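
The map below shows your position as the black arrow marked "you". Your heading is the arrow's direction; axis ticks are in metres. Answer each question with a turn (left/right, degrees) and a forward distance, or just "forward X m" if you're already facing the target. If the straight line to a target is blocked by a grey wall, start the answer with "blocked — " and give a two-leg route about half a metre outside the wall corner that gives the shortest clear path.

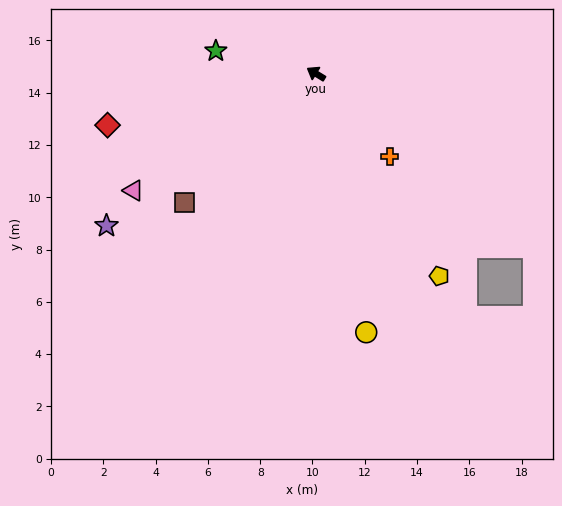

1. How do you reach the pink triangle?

turn left 64°, forward 8.3 m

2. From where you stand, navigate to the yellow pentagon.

turn left 153°, forward 9.1 m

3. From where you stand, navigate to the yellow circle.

turn left 132°, forward 10.1 m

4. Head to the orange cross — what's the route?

turn left 163°, forward 4.2 m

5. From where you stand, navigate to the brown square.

turn left 76°, forward 7.0 m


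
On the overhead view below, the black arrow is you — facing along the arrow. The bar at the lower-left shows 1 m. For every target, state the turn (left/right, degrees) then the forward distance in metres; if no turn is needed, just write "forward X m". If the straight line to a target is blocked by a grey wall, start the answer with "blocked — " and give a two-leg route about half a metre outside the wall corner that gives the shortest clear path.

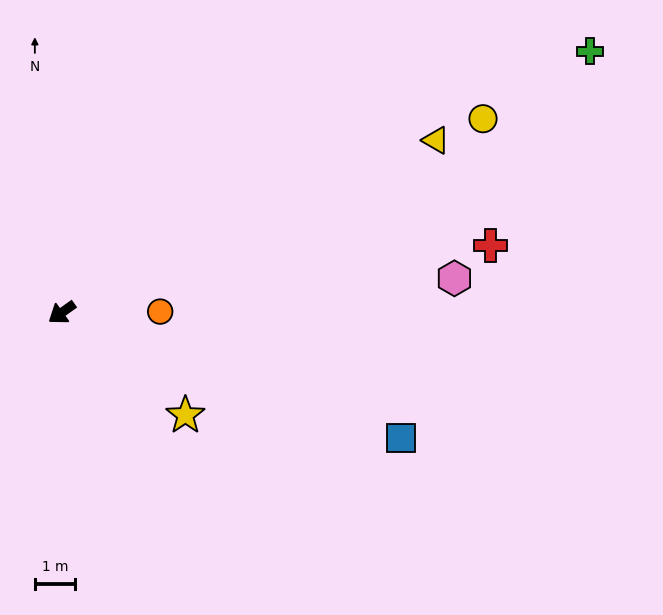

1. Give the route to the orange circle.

turn left 145°, forward 2.5 m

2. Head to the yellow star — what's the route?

turn left 105°, forward 4.0 m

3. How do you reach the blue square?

turn left 124°, forward 9.1 m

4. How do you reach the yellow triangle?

turn left 169°, forward 10.3 m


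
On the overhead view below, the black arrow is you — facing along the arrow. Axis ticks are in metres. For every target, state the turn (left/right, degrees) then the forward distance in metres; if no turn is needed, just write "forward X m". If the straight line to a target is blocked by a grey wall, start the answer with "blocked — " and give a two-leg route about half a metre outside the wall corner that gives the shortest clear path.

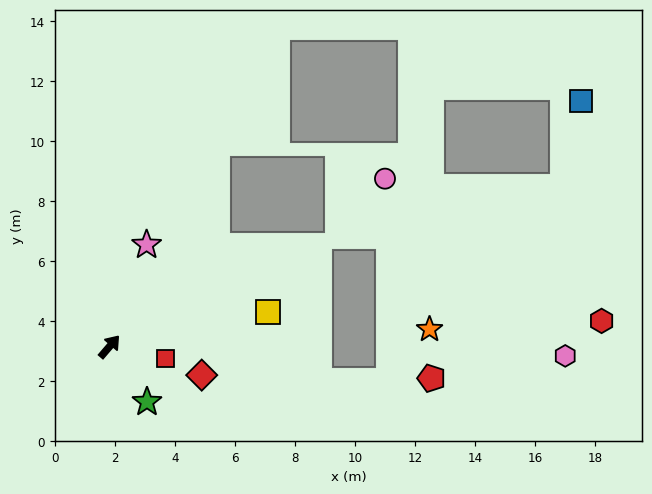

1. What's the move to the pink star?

turn left 21°, forward 3.6 m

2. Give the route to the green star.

turn right 105°, forward 2.2 m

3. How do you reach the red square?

turn right 61°, forward 1.9 m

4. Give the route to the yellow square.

turn right 37°, forward 5.4 m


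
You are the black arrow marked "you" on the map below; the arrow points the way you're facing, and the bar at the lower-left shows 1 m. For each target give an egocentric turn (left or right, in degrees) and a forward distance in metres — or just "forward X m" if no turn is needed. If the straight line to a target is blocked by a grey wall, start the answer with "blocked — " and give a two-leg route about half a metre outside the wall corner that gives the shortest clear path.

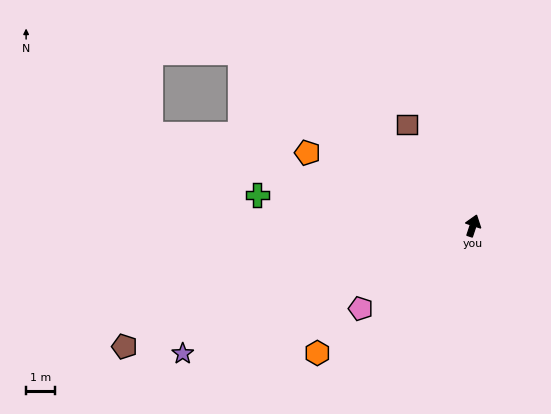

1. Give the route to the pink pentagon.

turn left 145°, forward 4.8 m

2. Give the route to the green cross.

turn left 100°, forward 7.6 m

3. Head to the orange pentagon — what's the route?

turn left 85°, forward 6.3 m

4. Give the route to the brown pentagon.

turn left 127°, forward 12.8 m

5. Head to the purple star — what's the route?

turn left 132°, forward 11.0 m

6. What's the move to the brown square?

turn left 52°, forward 4.2 m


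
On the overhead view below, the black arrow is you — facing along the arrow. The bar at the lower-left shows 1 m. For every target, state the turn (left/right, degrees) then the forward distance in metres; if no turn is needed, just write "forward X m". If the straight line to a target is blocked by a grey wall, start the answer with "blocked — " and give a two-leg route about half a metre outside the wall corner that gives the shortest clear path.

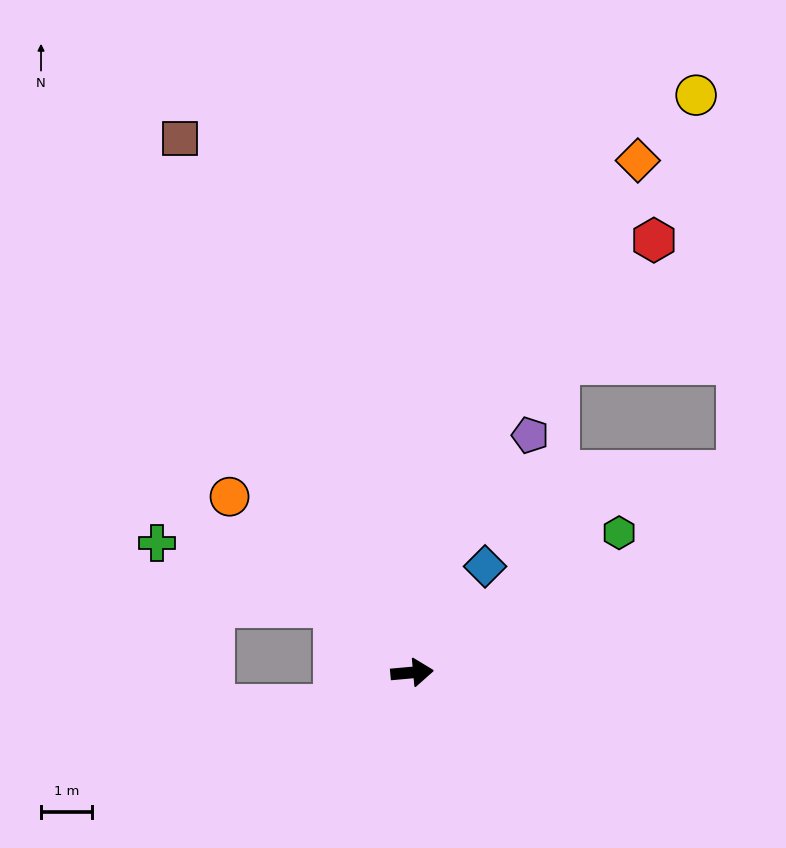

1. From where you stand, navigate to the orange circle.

turn left 131°, forward 5.0 m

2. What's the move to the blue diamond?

turn left 50°, forward 2.5 m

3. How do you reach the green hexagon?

turn left 29°, forward 4.9 m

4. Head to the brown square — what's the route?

turn left 108°, forward 11.5 m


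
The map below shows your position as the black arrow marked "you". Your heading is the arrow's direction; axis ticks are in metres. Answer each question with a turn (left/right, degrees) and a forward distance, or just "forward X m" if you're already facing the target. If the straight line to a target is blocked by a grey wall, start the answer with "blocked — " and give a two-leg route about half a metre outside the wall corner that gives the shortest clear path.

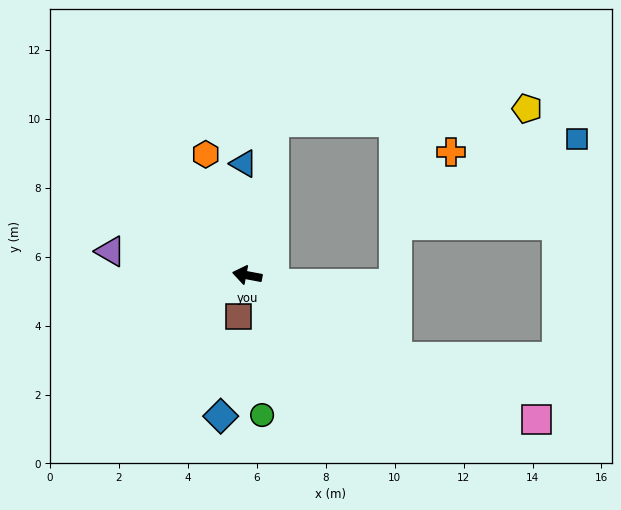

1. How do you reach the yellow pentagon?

blocked — turn right 89°, forward 4.5 m, then turn right 77°, forward 7.3 m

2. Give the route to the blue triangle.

turn right 78°, forward 3.2 m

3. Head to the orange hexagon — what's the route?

turn right 60°, forward 3.7 m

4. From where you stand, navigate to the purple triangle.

forward 4.0 m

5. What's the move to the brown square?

turn left 89°, forward 1.2 m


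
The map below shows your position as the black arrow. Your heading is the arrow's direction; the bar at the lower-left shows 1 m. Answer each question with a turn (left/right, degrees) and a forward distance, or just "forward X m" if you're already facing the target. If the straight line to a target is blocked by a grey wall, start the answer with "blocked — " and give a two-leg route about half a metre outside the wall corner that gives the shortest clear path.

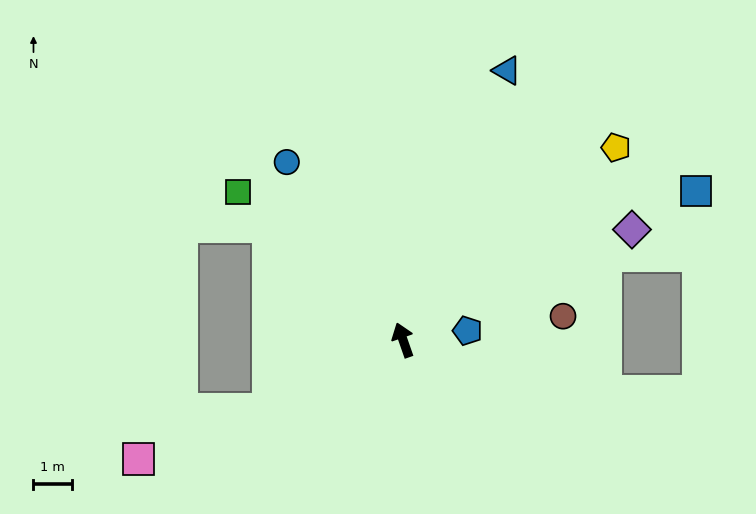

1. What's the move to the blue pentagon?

turn right 101°, forward 1.7 m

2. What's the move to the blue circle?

turn left 14°, forward 5.5 m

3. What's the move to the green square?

turn left 29°, forward 5.7 m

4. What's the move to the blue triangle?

turn right 40°, forward 7.5 m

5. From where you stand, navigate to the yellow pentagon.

turn right 67°, forward 7.4 m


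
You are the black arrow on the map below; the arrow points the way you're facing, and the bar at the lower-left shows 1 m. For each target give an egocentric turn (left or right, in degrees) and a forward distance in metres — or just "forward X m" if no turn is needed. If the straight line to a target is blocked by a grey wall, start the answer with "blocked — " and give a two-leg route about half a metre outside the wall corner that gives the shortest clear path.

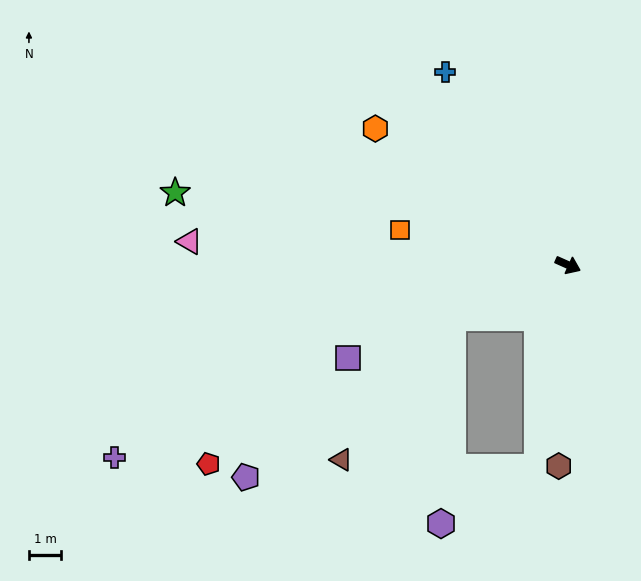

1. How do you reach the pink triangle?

turn right 159°, forward 11.7 m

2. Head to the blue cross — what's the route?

turn left 147°, forward 7.1 m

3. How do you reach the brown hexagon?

turn right 69°, forward 6.2 m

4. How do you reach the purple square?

turn right 133°, forward 7.4 m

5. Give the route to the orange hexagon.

turn left 169°, forward 7.3 m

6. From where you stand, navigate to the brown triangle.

blocked — turn right 131°, forward 3.9 m, then turn left 27°, forward 5.6 m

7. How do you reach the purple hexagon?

blocked — turn right 74°, forward 6.4 m, then turn right 52°, forward 3.5 m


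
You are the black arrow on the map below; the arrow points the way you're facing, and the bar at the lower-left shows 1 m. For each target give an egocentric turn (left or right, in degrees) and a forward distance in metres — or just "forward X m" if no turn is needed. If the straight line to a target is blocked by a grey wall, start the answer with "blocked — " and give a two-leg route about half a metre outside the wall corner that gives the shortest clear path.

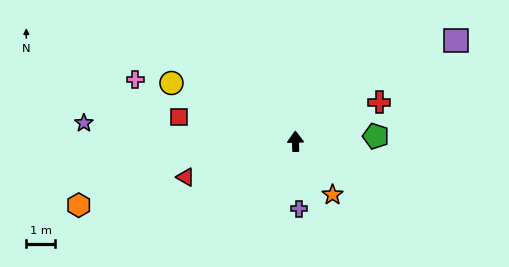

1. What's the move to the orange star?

turn right 146°, forward 2.3 m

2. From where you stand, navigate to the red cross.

turn right 66°, forward 3.2 m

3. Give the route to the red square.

turn left 77°, forward 4.2 m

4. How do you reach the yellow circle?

turn left 64°, forward 4.8 m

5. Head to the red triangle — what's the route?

turn left 107°, forward 4.0 m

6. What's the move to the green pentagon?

turn right 88°, forward 2.8 m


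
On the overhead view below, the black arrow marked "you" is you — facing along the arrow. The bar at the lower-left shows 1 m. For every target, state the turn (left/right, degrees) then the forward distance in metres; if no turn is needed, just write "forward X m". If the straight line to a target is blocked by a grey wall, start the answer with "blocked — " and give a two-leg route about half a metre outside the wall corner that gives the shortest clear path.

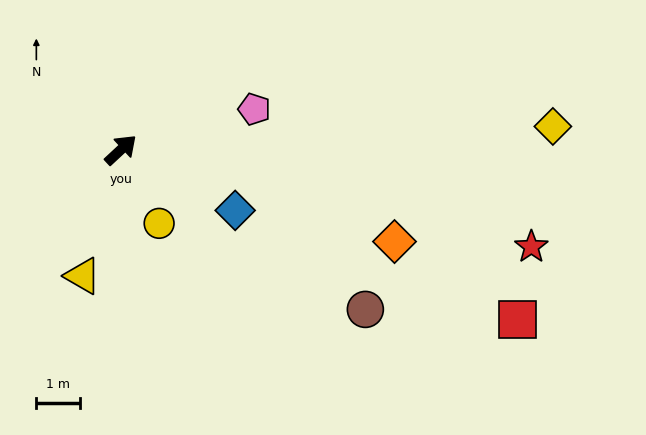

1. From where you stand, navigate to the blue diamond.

turn right 71°, forward 2.9 m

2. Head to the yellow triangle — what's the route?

turn right 150°, forward 3.0 m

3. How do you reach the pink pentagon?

turn right 26°, forward 3.2 m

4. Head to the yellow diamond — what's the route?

turn right 40°, forward 9.9 m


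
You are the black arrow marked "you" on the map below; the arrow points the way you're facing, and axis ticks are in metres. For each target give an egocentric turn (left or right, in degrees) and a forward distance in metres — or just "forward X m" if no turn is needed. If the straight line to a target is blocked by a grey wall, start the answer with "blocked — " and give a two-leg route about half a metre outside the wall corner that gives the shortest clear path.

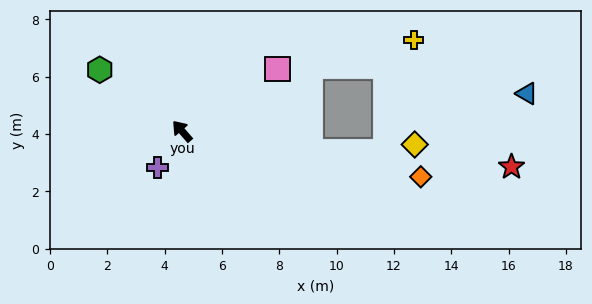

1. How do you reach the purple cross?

turn left 104°, forward 1.5 m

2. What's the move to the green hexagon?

turn left 12°, forward 3.6 m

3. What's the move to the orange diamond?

turn right 142°, forward 8.5 m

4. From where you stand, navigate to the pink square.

turn right 98°, forward 4.0 m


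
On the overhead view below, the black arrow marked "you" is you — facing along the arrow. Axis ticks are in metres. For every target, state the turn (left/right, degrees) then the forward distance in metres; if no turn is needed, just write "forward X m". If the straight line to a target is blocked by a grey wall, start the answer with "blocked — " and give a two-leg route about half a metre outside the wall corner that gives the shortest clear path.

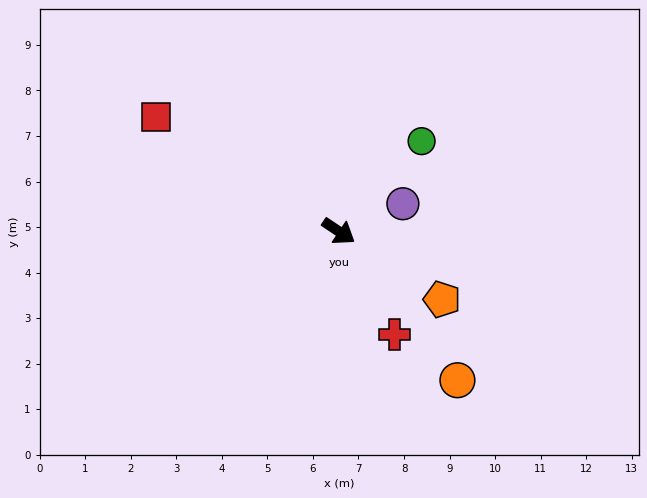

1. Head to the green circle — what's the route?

turn left 81°, forward 2.7 m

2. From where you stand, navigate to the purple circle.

turn left 57°, forward 1.5 m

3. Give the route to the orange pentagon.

forward 2.7 m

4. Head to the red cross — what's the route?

turn right 28°, forward 2.6 m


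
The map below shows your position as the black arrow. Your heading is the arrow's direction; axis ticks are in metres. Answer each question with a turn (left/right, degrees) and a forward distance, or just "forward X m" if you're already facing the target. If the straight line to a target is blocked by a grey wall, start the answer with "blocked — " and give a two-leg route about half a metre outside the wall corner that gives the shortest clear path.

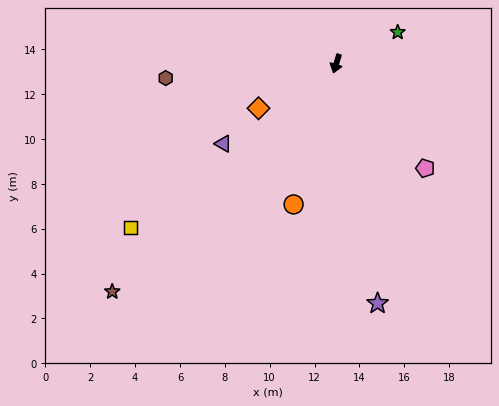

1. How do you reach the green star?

turn left 134°, forward 3.1 m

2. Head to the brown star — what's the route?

turn right 27°, forward 14.3 m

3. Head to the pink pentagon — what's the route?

turn left 57°, forward 6.1 m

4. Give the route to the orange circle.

forward 6.6 m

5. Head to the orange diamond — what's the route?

turn right 43°, forward 4.0 m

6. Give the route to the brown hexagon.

turn right 68°, forward 7.6 m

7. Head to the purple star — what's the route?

turn left 27°, forward 10.8 m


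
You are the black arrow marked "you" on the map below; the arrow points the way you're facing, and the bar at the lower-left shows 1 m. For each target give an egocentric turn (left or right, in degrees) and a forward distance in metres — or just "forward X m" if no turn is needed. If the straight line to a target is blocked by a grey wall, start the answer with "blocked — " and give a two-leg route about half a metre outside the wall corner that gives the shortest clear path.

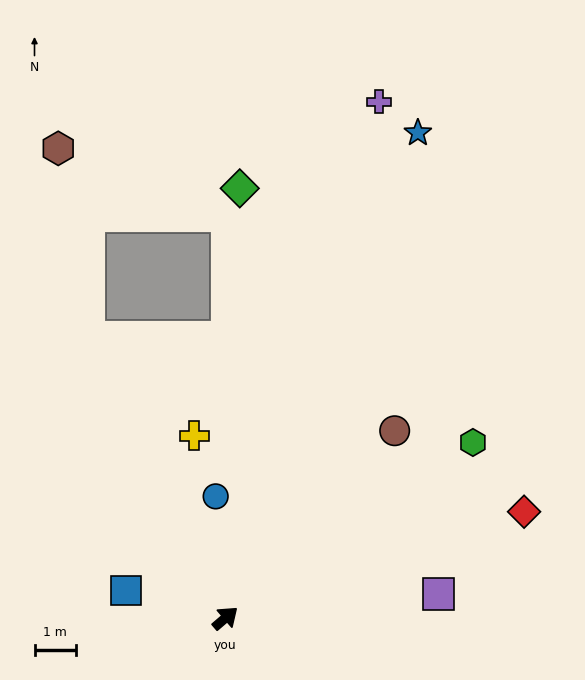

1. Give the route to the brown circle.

turn left 7°, forward 6.1 m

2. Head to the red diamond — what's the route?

turn right 21°, forward 7.7 m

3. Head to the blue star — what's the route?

turn left 28°, forward 12.7 m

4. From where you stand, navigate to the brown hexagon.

blocked — turn left 76°, forward 7.6 m, then turn right 18°, forward 4.7 m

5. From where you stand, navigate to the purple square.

turn right 34°, forward 5.2 m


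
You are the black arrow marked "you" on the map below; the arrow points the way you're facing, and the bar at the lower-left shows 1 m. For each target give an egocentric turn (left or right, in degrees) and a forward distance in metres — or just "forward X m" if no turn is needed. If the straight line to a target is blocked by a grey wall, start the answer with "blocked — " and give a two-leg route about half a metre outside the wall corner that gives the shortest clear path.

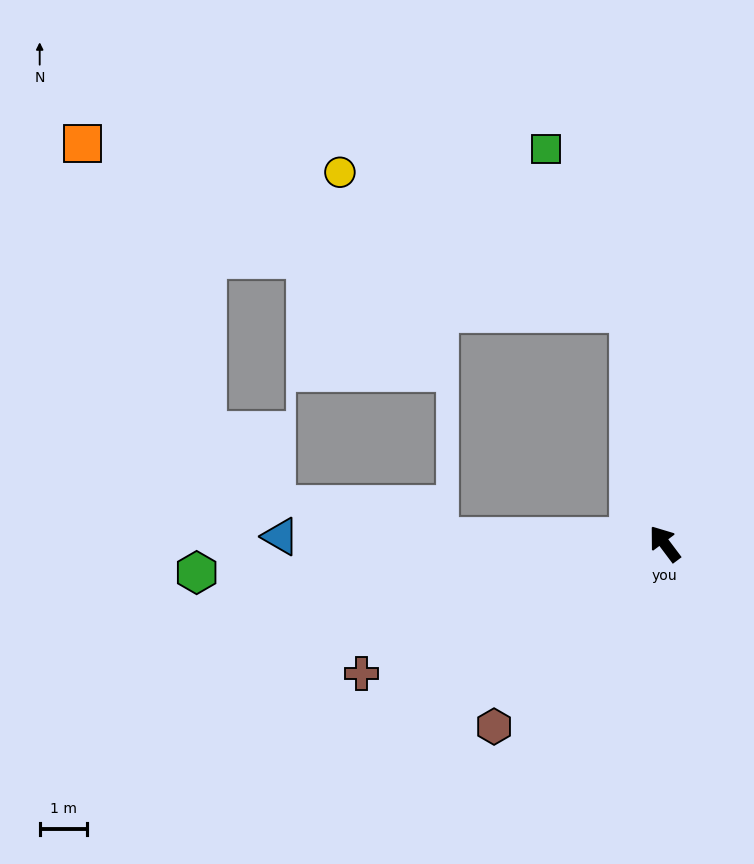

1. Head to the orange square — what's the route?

blocked — turn right 28°, forward 4.9 m, then turn left 64°, forward 12.0 m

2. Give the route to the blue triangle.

turn left 52°, forward 8.1 m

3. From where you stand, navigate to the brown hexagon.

turn left 100°, forward 5.3 m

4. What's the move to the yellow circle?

blocked — turn right 28°, forward 4.9 m, then turn left 55°, forward 6.8 m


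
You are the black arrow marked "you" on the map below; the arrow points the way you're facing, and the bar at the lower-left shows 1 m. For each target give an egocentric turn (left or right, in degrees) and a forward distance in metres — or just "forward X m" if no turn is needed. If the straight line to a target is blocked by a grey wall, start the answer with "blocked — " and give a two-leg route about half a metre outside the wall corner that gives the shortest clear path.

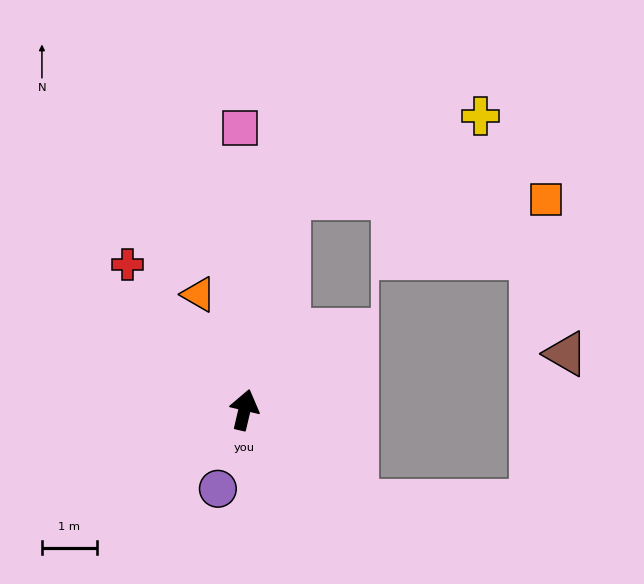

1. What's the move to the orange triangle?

turn left 35°, forward 2.3 m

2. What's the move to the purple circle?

turn left 175°, forward 1.5 m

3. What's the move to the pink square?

turn left 14°, forward 5.2 m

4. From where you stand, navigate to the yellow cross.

blocked — forward 4.0 m, then turn right 54°, forward 3.8 m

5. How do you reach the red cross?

turn left 52°, forward 3.4 m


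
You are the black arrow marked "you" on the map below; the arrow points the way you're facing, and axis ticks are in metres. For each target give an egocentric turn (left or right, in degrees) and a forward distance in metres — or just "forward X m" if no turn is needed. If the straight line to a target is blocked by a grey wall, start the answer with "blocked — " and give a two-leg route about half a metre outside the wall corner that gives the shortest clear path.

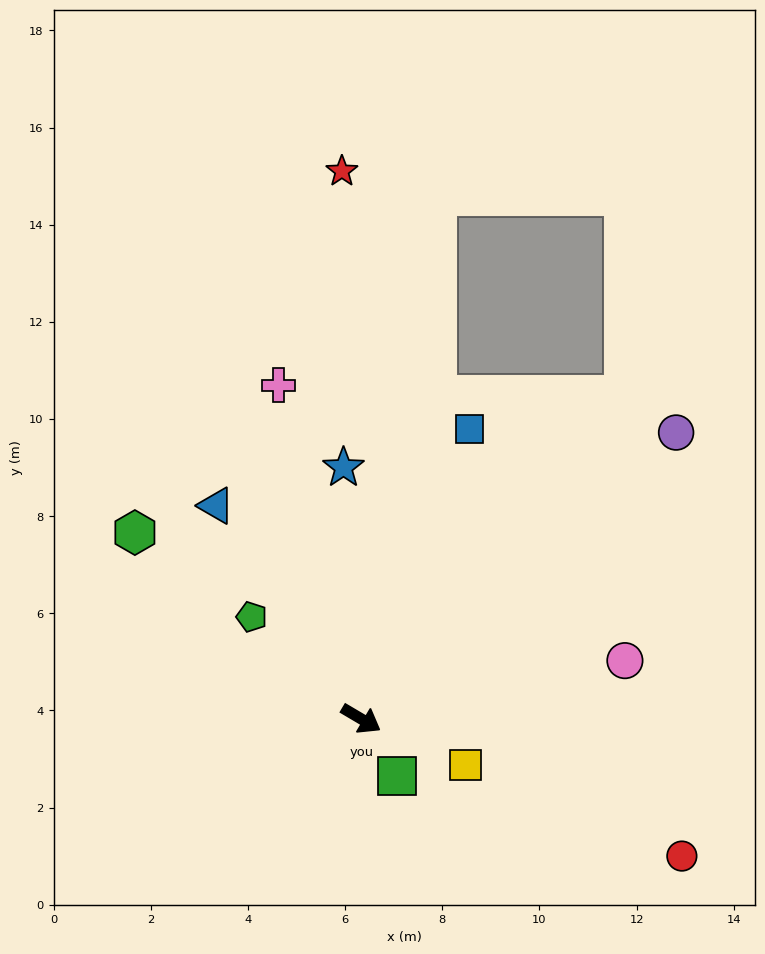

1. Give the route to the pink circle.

turn left 43°, forward 5.6 m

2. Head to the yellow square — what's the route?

turn left 7°, forward 2.4 m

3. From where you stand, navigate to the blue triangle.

turn left 155°, forward 5.3 m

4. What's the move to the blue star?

turn left 125°, forward 5.2 m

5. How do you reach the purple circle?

turn left 73°, forward 8.8 m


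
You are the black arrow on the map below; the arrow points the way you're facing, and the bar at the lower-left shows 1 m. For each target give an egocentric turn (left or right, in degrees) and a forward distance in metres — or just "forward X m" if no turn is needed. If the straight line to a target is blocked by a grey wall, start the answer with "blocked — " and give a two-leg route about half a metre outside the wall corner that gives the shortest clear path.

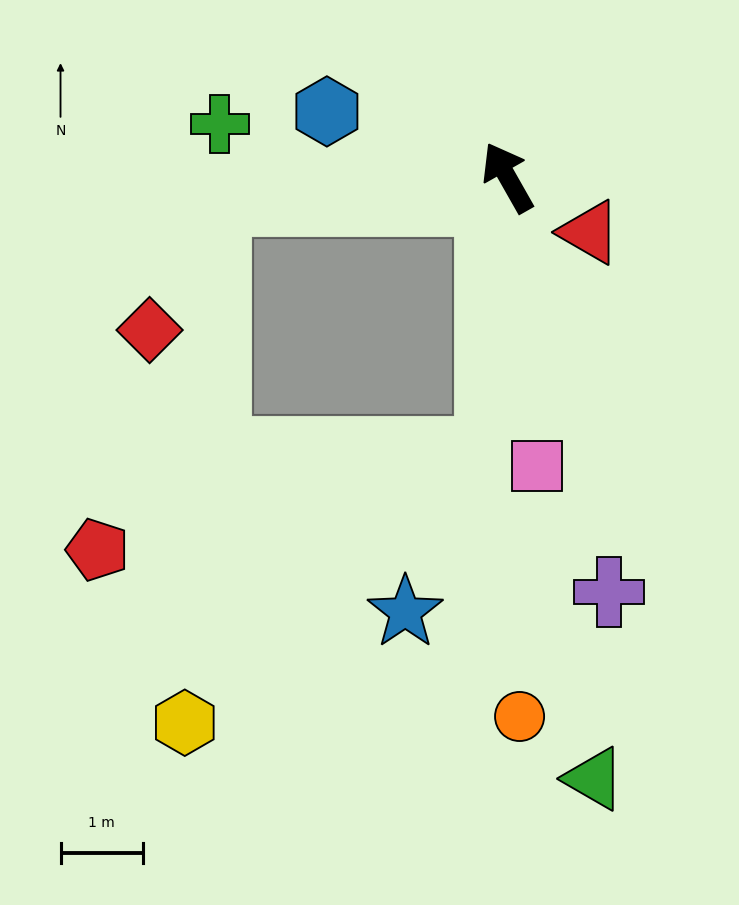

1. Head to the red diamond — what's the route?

blocked — turn left 65°, forward 3.6 m, then turn left 58°, forward 1.8 m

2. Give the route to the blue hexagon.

turn left 40°, forward 2.3 m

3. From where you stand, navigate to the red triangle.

turn right 153°, forward 1.2 m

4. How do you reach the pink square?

turn left 156°, forward 3.5 m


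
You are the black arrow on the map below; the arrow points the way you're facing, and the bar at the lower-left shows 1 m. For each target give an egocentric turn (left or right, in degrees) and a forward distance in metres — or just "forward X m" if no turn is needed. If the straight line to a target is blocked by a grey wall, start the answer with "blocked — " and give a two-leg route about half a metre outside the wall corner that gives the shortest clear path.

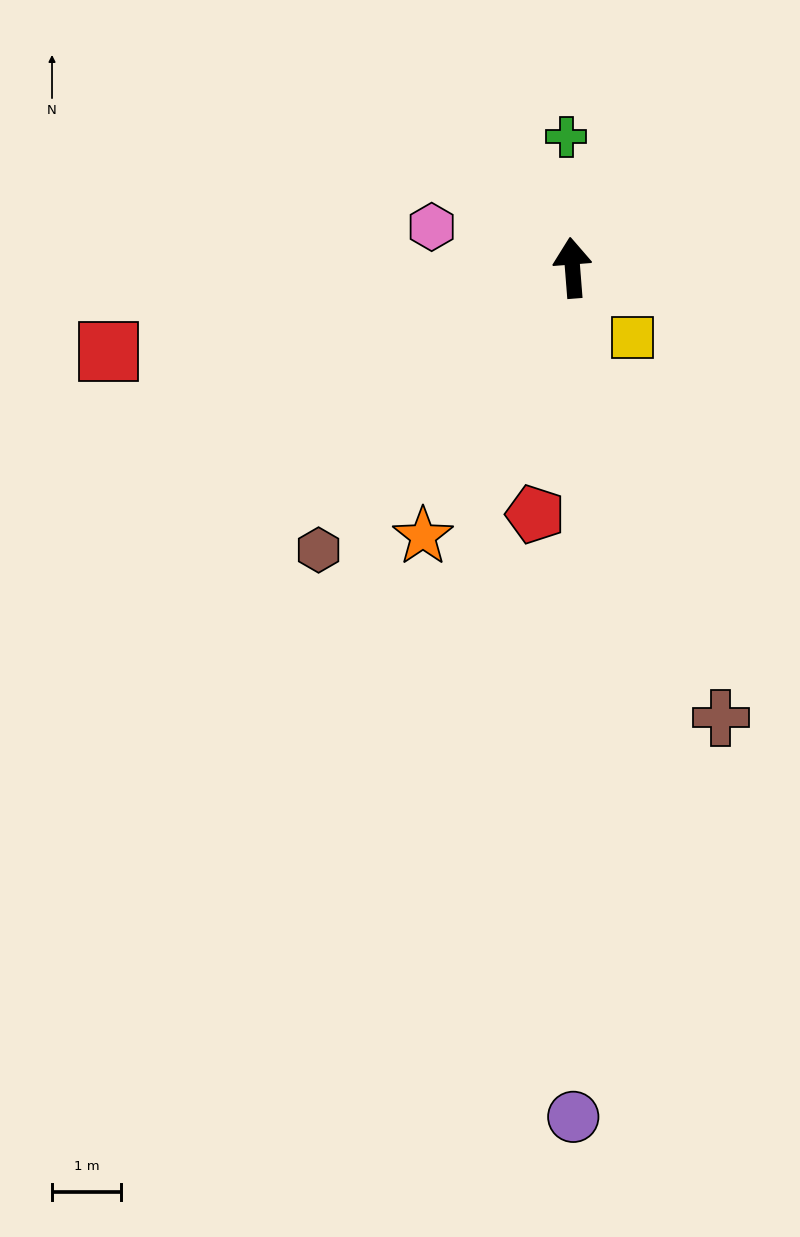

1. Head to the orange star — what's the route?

turn left 146°, forward 4.5 m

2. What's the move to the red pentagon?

turn left 167°, forward 3.6 m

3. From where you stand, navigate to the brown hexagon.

turn left 134°, forward 5.5 m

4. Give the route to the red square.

turn left 96°, forward 6.8 m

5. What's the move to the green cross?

forward 1.9 m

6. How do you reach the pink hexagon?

turn left 69°, forward 2.1 m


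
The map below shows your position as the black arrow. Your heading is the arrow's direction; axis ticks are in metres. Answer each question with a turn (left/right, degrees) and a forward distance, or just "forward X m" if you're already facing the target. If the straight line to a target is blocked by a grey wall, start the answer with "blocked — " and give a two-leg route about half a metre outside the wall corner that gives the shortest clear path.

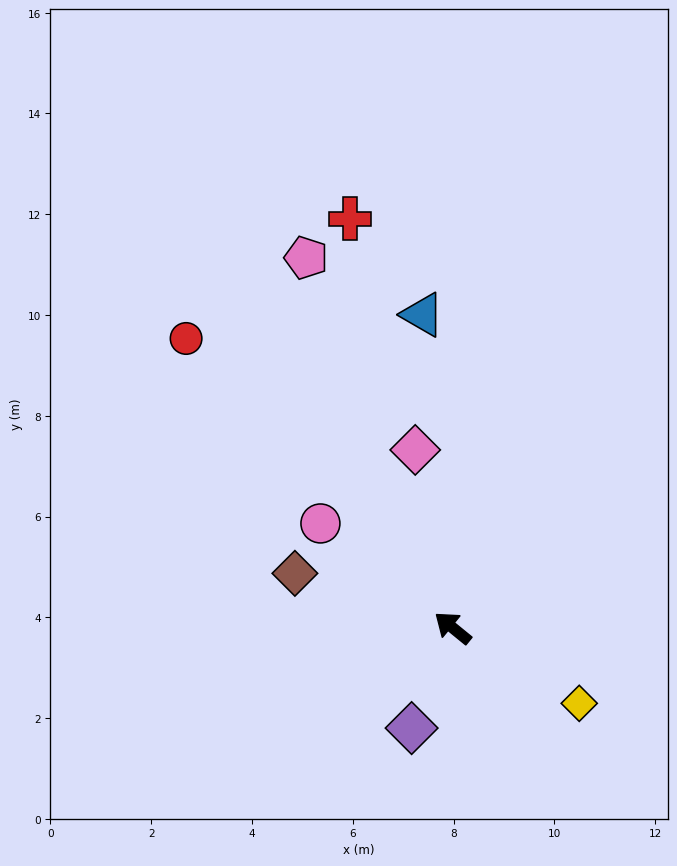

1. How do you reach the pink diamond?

turn right 39°, forward 3.6 m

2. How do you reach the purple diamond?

turn left 107°, forward 2.2 m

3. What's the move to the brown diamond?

turn left 20°, forward 3.3 m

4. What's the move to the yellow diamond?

turn right 172°, forward 2.9 m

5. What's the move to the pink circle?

forward 3.3 m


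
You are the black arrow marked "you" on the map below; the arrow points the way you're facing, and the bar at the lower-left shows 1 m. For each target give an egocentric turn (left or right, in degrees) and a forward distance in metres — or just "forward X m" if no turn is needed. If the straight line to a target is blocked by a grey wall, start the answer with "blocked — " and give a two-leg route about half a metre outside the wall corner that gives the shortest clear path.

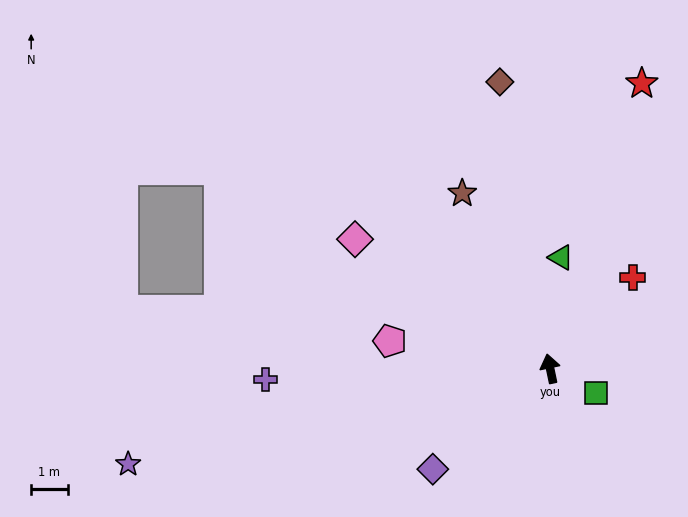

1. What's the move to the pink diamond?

turn left 45°, forward 6.4 m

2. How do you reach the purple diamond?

turn left 119°, forward 4.2 m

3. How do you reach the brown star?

turn left 15°, forward 5.4 m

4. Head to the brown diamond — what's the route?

forward 8.0 m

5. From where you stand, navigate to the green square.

turn right 129°, forward 1.4 m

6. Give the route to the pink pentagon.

turn left 68°, forward 4.4 m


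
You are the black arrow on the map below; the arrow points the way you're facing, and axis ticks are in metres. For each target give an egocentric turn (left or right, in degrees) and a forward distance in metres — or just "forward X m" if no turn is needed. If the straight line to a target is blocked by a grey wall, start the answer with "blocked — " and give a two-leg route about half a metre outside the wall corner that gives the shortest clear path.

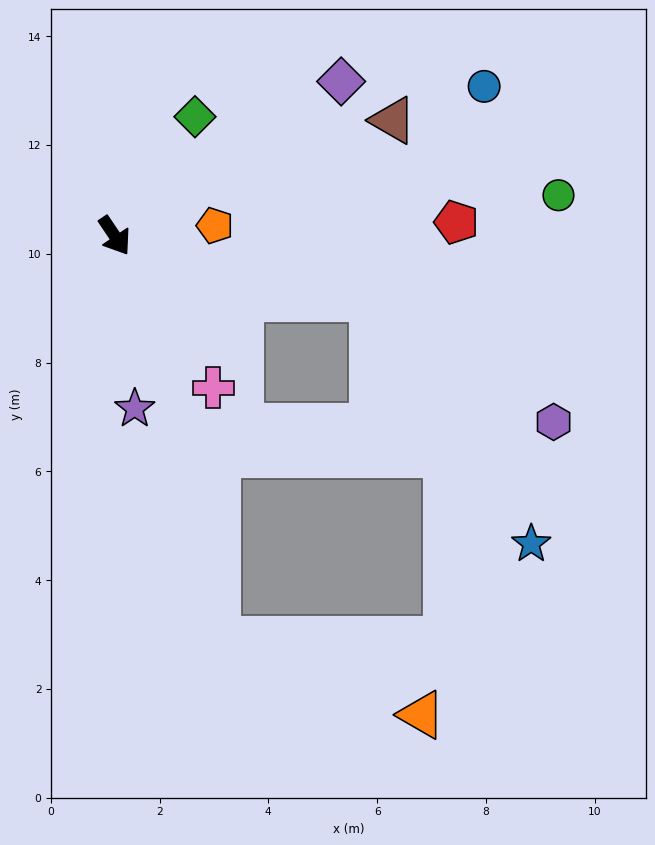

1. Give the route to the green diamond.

turn left 112°, forward 2.6 m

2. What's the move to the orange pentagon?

turn left 62°, forward 1.9 m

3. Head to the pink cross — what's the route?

forward 3.3 m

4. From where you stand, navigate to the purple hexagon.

blocked — turn left 42°, forward 4.9 m, then turn right 20°, forward 4.0 m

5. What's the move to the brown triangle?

turn left 79°, forward 5.5 m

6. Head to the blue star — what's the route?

blocked — turn left 42°, forward 4.9 m, then turn right 43°, forward 5.4 m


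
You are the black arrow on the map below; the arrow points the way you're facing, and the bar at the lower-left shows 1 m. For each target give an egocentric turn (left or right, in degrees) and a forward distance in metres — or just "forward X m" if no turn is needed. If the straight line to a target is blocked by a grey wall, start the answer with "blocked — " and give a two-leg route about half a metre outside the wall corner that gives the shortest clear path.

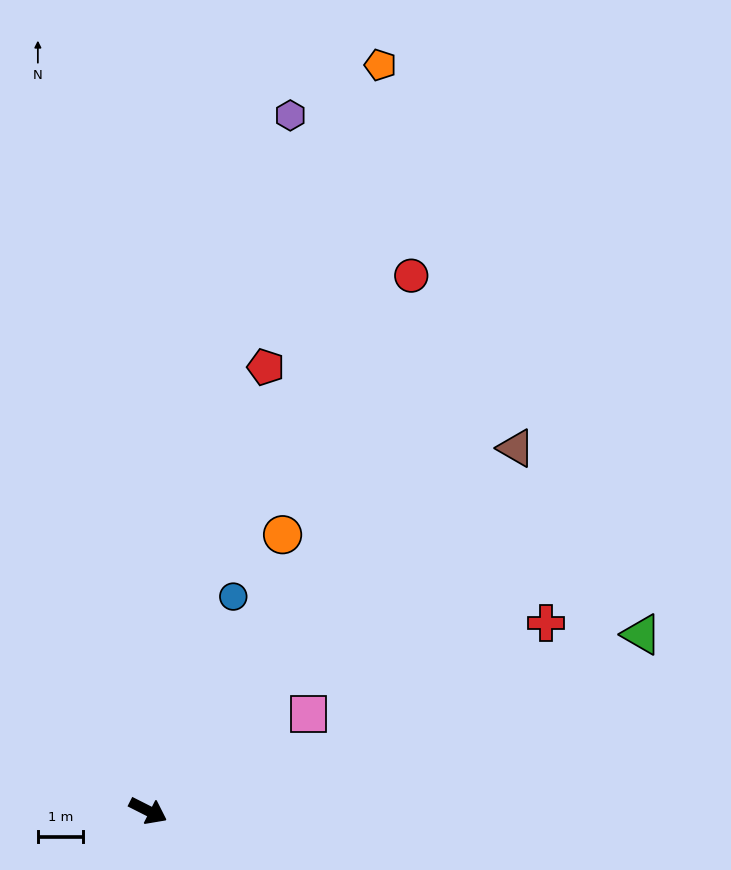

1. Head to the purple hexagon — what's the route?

turn left 105°, forward 15.6 m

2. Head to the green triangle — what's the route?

turn left 46°, forward 11.5 m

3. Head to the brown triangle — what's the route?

turn left 71°, forward 11.3 m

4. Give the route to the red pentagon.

turn left 102°, forward 10.1 m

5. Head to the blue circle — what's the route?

turn left 95°, forward 5.1 m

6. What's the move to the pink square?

turn left 58°, forward 4.1 m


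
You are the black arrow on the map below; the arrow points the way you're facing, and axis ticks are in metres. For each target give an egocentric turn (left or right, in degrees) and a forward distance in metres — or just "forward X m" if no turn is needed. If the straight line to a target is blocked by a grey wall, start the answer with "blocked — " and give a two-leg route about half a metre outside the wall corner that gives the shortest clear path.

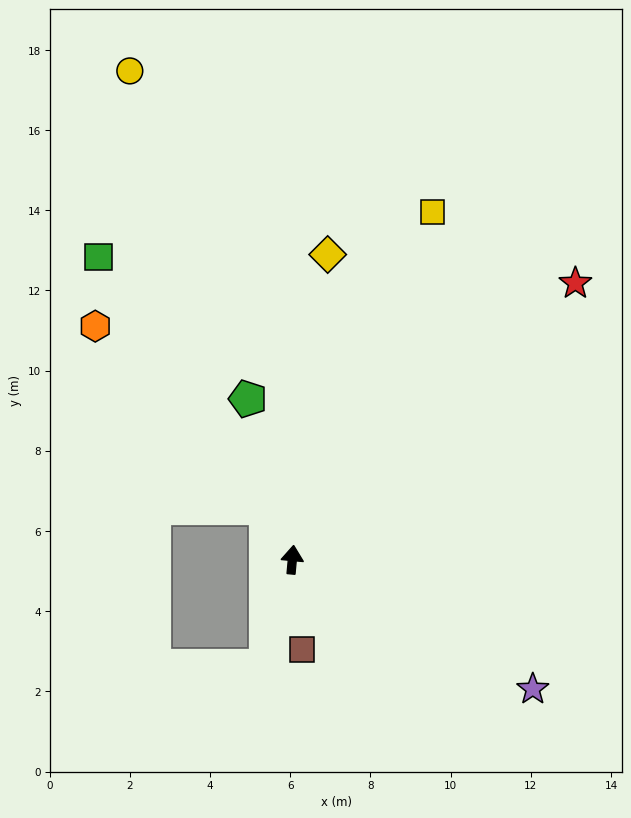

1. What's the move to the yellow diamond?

forward 7.7 m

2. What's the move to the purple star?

turn right 113°, forward 6.8 m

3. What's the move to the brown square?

turn right 169°, forward 2.3 m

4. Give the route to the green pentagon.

turn left 21°, forward 4.2 m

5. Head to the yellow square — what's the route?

turn right 17°, forward 9.3 m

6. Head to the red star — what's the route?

turn right 40°, forward 9.9 m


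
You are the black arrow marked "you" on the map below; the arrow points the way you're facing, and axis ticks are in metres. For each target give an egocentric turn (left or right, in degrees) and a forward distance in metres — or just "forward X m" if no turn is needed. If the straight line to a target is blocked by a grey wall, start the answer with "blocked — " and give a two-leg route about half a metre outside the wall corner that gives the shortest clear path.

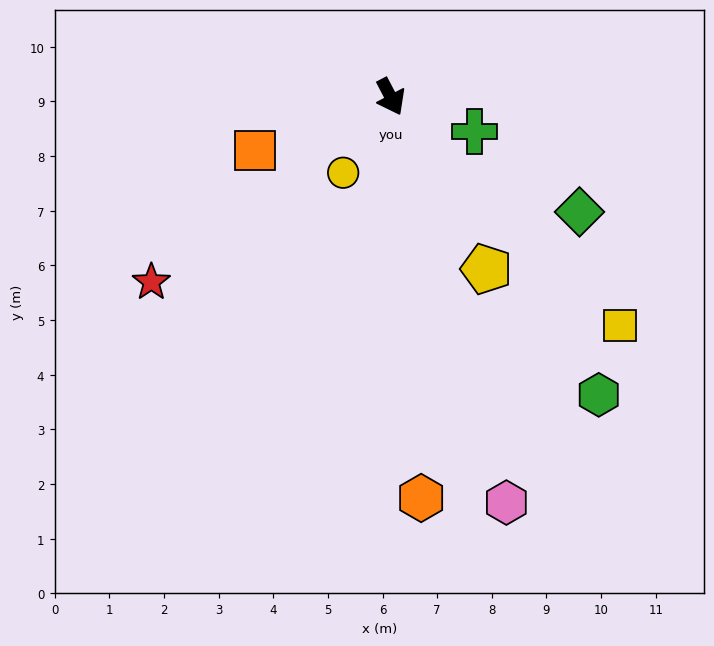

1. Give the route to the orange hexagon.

turn right 23°, forward 7.4 m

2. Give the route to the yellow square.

turn left 18°, forward 5.9 m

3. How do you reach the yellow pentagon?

forward 3.6 m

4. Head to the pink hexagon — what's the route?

turn right 12°, forward 7.7 m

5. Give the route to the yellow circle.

turn right 60°, forward 1.6 m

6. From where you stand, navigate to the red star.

turn right 80°, forward 5.5 m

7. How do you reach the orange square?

turn right 96°, forward 2.7 m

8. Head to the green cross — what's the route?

turn left 40°, forward 1.7 m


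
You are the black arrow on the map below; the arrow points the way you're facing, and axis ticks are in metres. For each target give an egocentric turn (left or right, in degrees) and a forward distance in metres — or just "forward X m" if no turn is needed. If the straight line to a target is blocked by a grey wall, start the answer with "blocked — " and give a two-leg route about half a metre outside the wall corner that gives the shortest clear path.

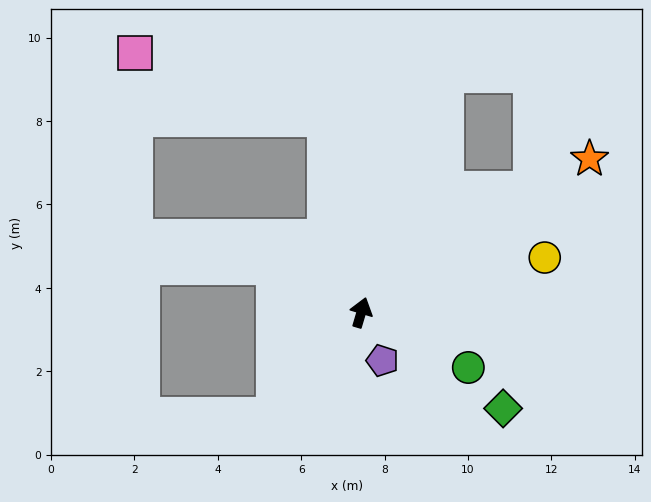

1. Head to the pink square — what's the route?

blocked — turn left 27°, forward 4.7 m, then turn left 60°, forward 4.8 m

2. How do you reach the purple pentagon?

turn right 140°, forward 1.3 m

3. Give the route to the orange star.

turn right 40°, forward 6.6 m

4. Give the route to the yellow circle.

turn right 57°, forward 4.6 m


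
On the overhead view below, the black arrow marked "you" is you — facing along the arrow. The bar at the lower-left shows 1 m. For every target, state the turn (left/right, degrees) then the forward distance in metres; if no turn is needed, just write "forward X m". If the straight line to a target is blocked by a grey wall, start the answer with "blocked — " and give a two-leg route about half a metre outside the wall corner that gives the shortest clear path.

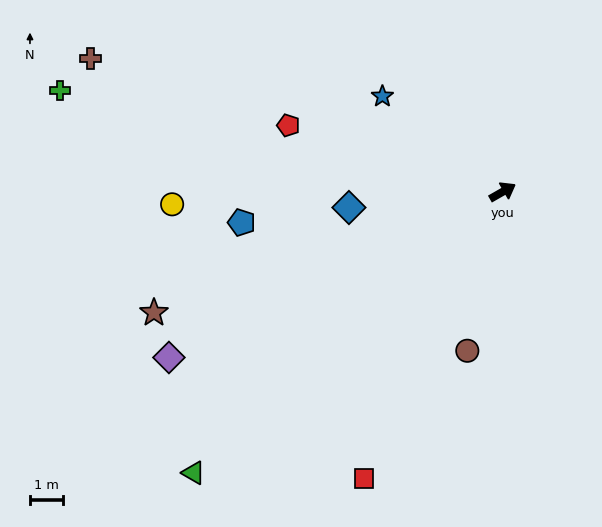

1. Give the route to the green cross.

turn left 137°, forward 13.9 m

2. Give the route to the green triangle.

turn right 168°, forward 12.8 m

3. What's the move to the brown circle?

turn right 132°, forward 5.0 m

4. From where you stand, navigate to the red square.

turn right 146°, forward 9.7 m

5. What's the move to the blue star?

turn left 112°, forward 4.7 m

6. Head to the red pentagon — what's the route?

turn left 133°, forward 6.8 m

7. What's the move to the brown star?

turn left 169°, forward 11.3 m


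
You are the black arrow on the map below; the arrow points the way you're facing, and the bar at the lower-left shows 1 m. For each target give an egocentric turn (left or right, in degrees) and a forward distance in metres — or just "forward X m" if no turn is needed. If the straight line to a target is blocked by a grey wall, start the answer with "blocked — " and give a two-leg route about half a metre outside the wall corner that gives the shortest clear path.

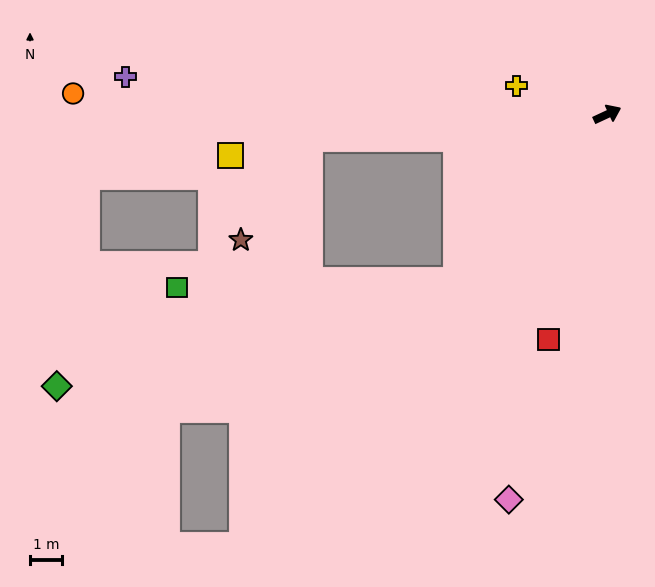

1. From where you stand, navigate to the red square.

turn right 130°, forward 7.4 m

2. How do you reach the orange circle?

turn left 153°, forward 16.9 m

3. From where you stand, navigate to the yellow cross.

turn left 138°, forward 3.0 m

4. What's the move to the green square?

blocked — turn right 157°, forward 7.1 m, then turn right 46°, forward 8.8 m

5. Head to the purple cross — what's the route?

turn left 151°, forward 15.3 m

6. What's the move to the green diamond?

blocked — turn right 157°, forward 7.1 m, then turn right 33°, forward 13.1 m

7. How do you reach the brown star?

blocked — turn left 160°, forward 9.4 m, then turn left 51°, forward 3.9 m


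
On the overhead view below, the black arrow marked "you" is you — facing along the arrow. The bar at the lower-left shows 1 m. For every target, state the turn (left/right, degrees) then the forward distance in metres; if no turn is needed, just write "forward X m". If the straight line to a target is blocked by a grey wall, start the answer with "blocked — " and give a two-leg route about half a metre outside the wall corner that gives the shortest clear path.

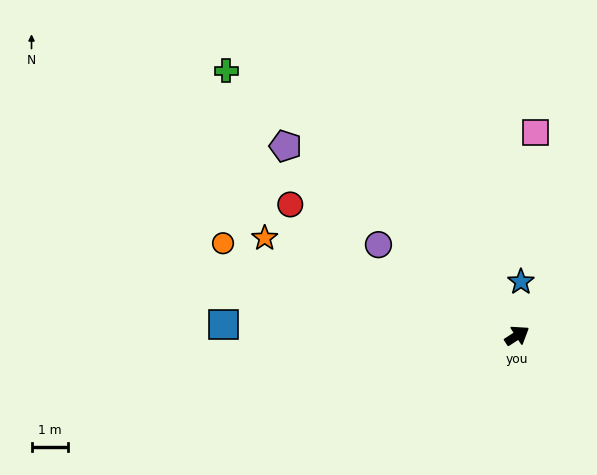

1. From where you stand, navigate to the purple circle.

turn left 114°, forward 4.6 m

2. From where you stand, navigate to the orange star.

turn left 126°, forward 7.5 m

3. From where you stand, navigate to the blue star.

turn left 53°, forward 1.5 m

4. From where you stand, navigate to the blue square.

turn left 145°, forward 8.1 m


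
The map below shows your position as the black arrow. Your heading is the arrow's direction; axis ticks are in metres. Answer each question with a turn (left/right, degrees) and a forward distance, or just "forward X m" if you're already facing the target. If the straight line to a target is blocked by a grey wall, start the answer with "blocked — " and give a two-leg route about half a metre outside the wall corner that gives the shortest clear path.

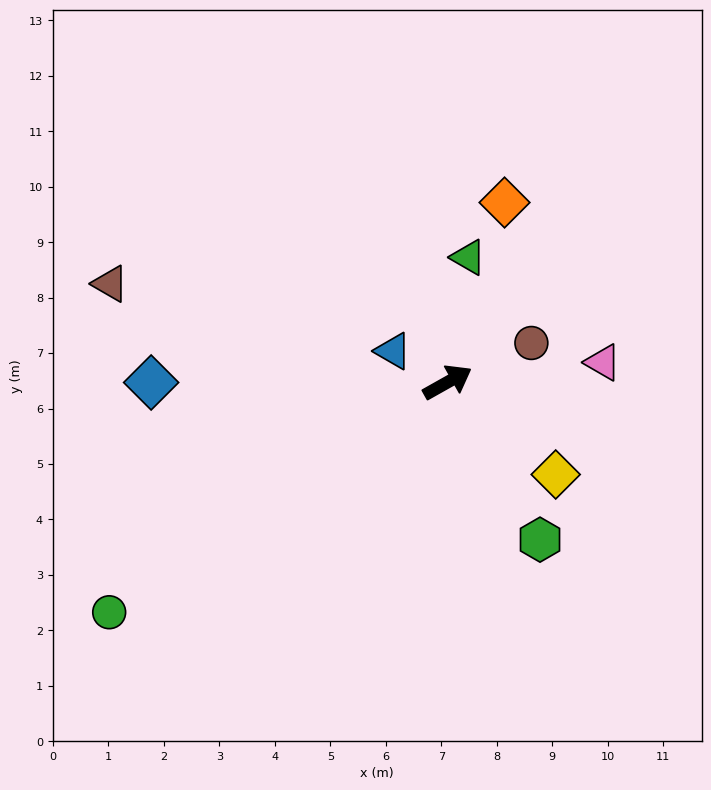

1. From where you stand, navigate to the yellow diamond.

turn right 70°, forward 2.6 m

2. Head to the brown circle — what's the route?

turn right 4°, forward 1.7 m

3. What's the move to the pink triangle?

turn right 22°, forward 2.8 m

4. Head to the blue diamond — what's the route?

turn left 151°, forward 5.3 m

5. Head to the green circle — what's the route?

turn right 175°, forward 7.4 m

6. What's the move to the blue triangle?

turn left 121°, forward 1.1 m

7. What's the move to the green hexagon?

turn right 89°, forward 3.3 m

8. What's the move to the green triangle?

turn left 51°, forward 2.3 m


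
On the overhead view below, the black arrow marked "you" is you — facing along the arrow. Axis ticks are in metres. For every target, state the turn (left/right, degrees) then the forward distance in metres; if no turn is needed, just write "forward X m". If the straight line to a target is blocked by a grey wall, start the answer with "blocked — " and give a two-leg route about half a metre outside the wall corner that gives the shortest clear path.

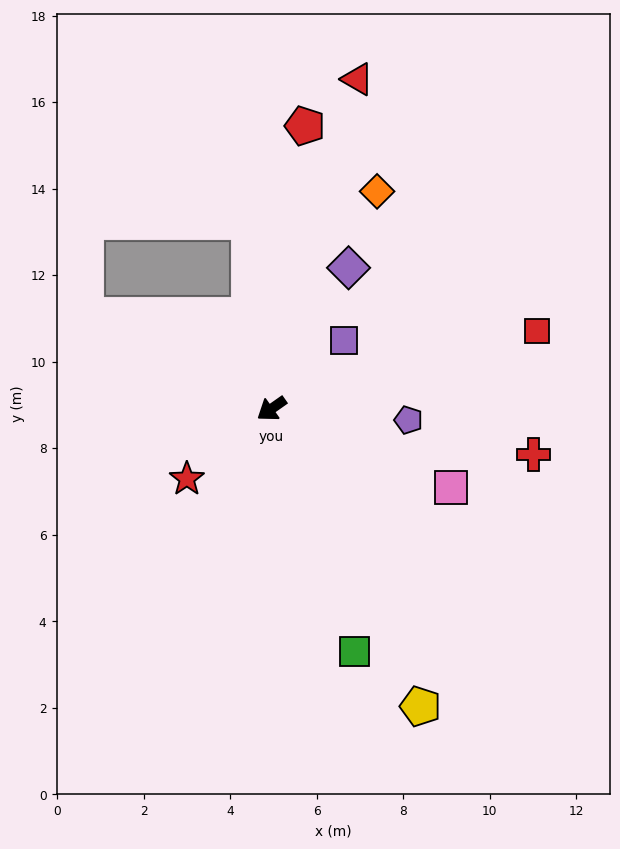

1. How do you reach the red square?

turn left 161°, forward 6.4 m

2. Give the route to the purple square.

turn right 172°, forward 2.3 m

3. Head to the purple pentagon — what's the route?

turn left 140°, forward 3.2 m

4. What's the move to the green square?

turn left 74°, forward 5.9 m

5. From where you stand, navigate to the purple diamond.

turn right 154°, forward 3.7 m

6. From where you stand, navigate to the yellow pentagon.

turn left 81°, forward 7.7 m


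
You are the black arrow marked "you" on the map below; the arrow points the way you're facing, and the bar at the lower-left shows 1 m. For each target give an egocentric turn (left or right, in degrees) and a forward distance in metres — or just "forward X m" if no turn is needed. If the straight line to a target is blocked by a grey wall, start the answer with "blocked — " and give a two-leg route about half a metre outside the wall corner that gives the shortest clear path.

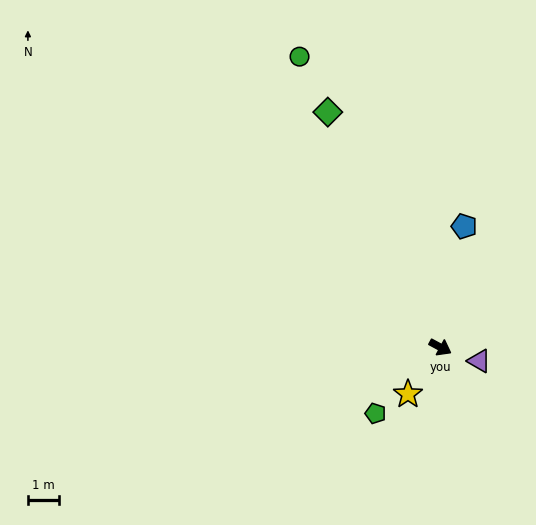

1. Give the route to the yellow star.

turn right 96°, forward 1.8 m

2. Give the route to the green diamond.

turn left 144°, forward 8.4 m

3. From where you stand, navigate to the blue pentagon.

turn left 107°, forward 4.0 m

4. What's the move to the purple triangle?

turn left 9°, forward 1.3 m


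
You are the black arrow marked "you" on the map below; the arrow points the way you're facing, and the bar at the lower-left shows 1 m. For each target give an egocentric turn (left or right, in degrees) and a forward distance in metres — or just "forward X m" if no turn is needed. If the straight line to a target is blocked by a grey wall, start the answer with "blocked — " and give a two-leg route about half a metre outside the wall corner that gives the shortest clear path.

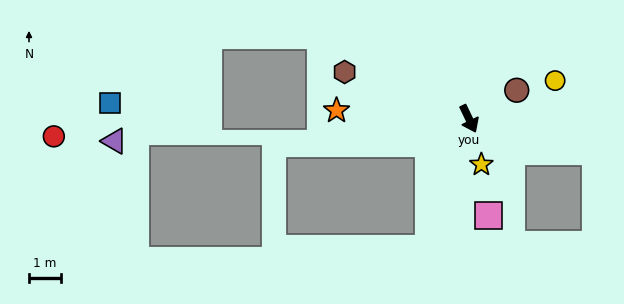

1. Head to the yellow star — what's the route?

turn right 11°, forward 1.5 m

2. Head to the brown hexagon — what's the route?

turn right 136°, forward 4.1 m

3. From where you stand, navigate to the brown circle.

turn left 95°, forward 1.7 m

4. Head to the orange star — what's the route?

turn right 119°, forward 4.1 m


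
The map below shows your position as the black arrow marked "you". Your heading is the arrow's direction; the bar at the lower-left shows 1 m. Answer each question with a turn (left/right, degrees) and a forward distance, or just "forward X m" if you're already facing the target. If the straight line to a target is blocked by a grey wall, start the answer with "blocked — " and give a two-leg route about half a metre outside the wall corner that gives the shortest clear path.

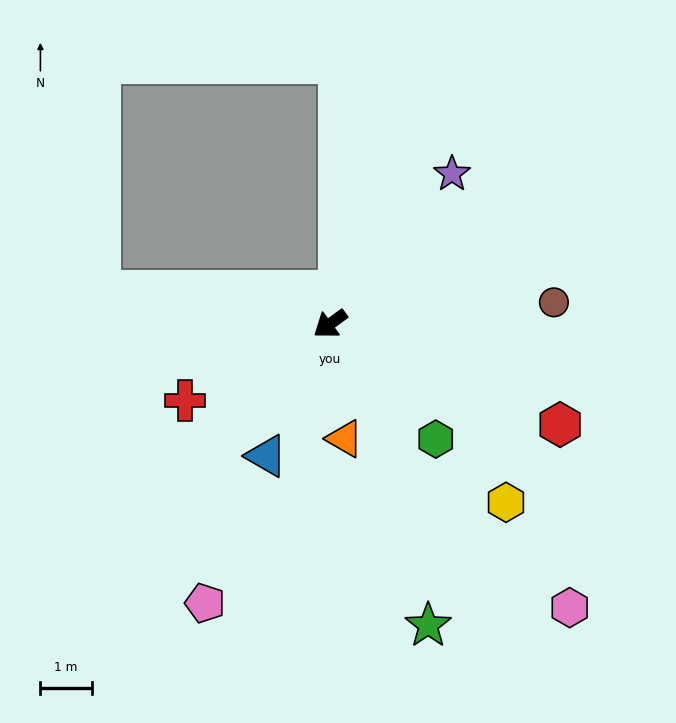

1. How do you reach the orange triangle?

turn left 61°, forward 2.3 m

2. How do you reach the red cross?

turn right 8°, forward 3.2 m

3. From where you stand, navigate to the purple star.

turn right 165°, forward 3.8 m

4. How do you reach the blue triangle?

turn left 28°, forward 2.9 m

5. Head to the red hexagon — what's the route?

turn left 120°, forward 4.9 m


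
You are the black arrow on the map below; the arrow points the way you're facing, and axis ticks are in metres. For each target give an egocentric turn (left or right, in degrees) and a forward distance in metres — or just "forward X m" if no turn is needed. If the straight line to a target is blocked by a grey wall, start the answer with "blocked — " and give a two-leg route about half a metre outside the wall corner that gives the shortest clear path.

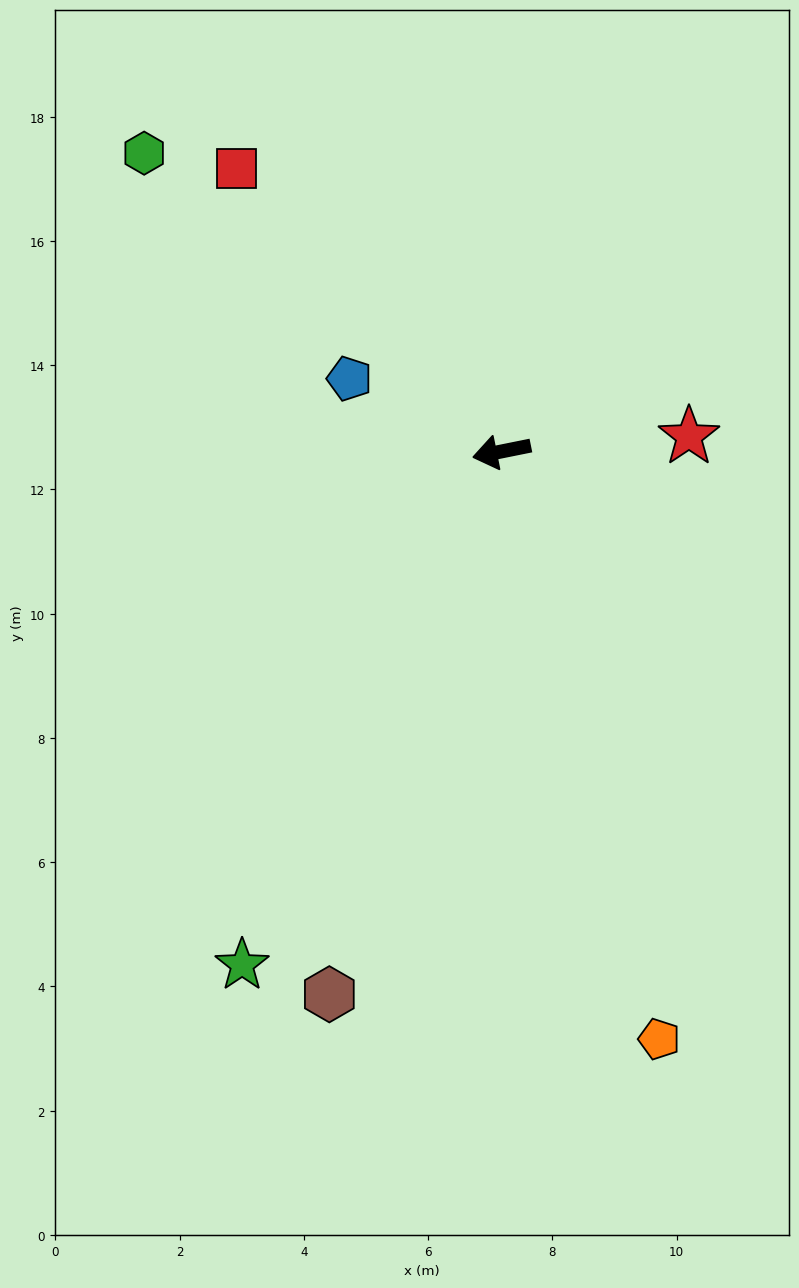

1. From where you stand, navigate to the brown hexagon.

turn left 61°, forward 9.2 m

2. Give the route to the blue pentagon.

turn right 37°, forward 2.7 m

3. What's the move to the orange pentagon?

turn left 94°, forward 9.8 m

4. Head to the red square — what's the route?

turn right 58°, forward 6.2 m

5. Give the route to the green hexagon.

turn right 51°, forward 7.5 m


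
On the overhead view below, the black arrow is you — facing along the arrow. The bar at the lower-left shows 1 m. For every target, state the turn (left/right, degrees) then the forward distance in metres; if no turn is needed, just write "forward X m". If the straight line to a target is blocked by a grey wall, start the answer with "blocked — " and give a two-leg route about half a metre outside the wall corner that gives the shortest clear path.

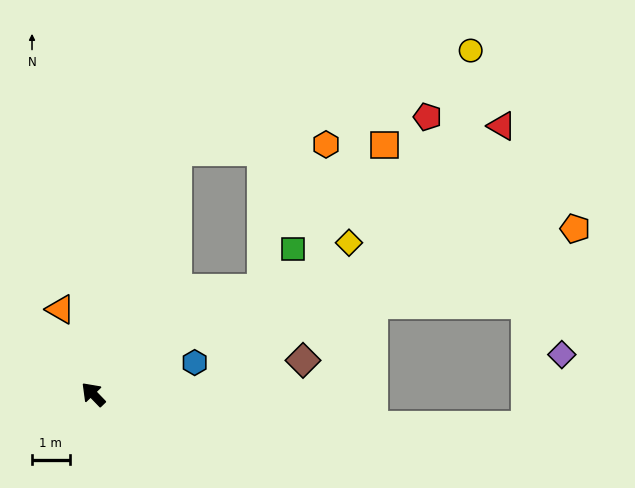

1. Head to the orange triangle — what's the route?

turn right 23°, forward 2.4 m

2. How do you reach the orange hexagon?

blocked — turn right 63°, forward 6.9 m, then turn right 69°, forward 4.0 m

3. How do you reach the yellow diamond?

turn right 103°, forward 7.9 m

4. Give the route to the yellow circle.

blocked — turn right 63°, forward 6.9 m, then turn right 52°, forward 8.3 m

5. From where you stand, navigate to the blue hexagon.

turn right 117°, forward 2.8 m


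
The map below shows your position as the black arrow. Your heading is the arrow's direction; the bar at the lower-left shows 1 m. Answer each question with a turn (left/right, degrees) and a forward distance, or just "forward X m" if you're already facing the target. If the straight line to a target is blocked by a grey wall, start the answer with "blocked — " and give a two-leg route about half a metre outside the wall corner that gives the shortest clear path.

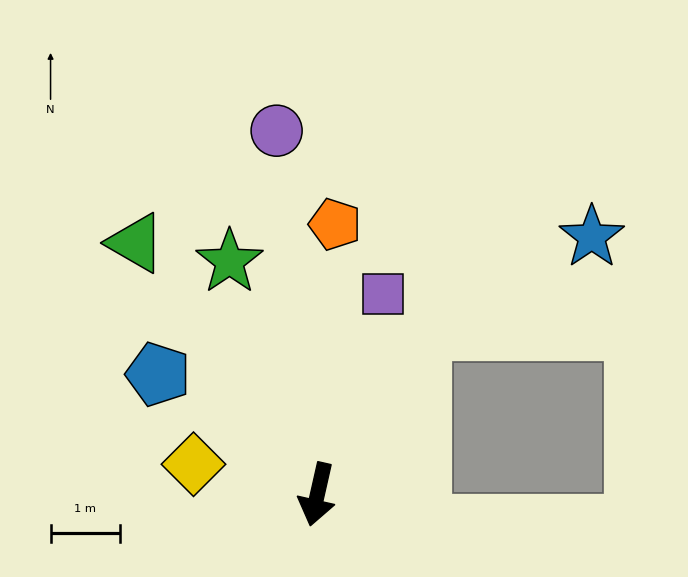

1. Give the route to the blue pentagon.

turn right 114°, forward 2.9 m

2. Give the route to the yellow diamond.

turn right 91°, forward 1.8 m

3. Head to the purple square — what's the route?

turn left 175°, forward 3.1 m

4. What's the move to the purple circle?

turn right 161°, forward 5.3 m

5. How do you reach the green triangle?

turn right 131°, forward 4.5 m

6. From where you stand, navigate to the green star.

turn right 147°, forward 3.6 m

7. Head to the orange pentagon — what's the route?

turn right 171°, forward 3.9 m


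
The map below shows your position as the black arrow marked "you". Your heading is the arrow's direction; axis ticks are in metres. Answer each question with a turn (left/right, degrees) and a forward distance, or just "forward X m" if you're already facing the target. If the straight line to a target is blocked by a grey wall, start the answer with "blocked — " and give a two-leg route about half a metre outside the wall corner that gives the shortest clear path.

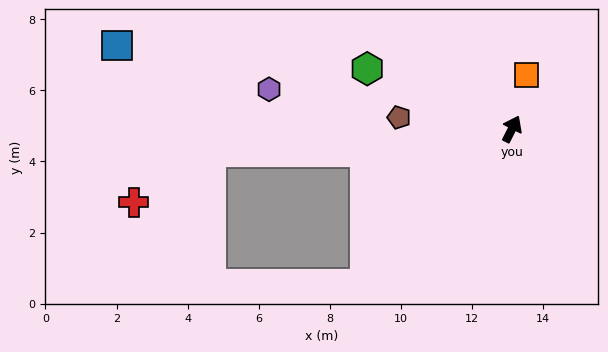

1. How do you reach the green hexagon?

turn left 94°, forward 4.4 m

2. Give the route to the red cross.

blocked — turn left 121°, forward 8.5 m, then turn left 28°, forward 2.6 m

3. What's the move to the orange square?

turn left 12°, forward 1.6 m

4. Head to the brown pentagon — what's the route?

turn left 111°, forward 3.2 m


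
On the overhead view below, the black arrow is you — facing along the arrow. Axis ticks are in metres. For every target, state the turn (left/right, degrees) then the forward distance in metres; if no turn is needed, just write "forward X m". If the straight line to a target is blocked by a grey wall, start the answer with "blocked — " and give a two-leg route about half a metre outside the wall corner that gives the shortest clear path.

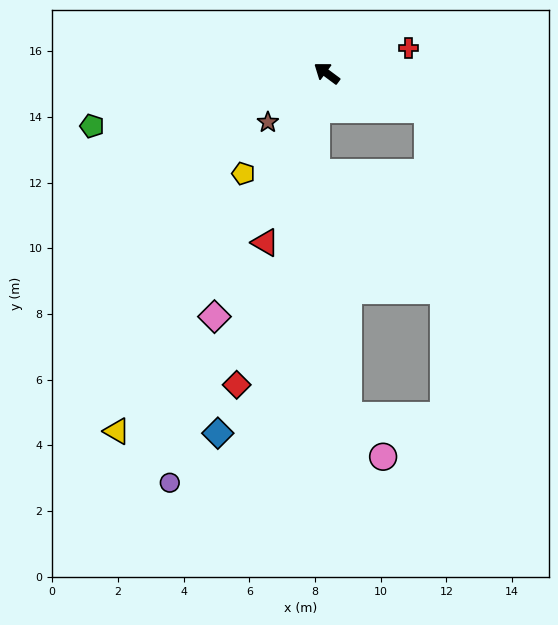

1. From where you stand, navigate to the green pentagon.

turn left 49°, forward 7.3 m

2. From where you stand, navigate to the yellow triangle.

turn left 96°, forward 12.6 m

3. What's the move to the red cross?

turn right 126°, forward 2.6 m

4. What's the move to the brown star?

turn left 76°, forward 2.3 m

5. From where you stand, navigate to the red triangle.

turn left 107°, forward 5.5 m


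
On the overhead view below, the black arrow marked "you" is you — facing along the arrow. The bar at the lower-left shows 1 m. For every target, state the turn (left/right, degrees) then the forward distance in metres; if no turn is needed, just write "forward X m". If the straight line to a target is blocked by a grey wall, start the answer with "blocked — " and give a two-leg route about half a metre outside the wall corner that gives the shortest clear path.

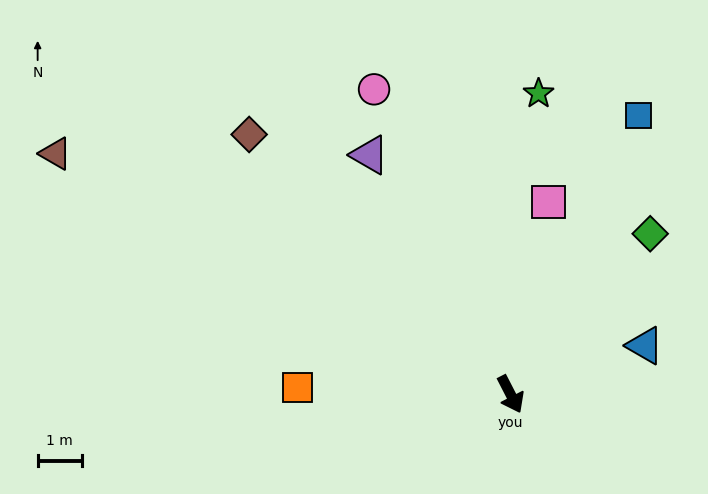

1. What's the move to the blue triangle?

turn left 83°, forward 3.2 m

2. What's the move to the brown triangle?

turn right 145°, forward 11.7 m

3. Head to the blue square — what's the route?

turn left 128°, forward 6.9 m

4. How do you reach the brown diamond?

turn right 162°, forward 8.3 m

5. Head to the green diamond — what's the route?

turn left 112°, forward 4.8 m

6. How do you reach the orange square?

turn right 119°, forward 4.8 m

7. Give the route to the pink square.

turn left 142°, forward 4.4 m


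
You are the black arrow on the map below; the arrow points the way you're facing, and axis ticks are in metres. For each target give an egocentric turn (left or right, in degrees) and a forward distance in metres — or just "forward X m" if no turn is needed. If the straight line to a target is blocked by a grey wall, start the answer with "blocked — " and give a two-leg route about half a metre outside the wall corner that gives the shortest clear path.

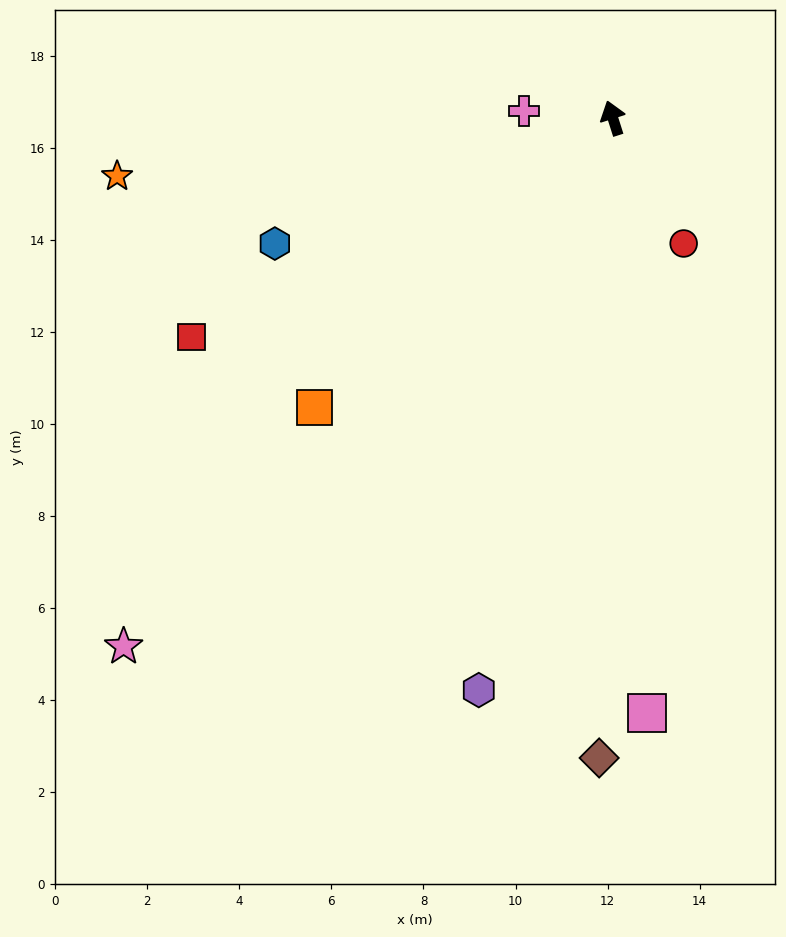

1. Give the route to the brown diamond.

turn left 161°, forward 13.9 m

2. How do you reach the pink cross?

turn left 68°, forward 1.9 m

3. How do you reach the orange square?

turn left 116°, forward 9.0 m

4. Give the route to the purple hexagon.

turn left 149°, forward 12.8 m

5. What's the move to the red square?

turn left 100°, forward 10.3 m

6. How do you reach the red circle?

turn right 168°, forward 3.1 m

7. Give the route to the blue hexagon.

turn left 93°, forward 7.8 m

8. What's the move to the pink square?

turn left 166°, forward 12.9 m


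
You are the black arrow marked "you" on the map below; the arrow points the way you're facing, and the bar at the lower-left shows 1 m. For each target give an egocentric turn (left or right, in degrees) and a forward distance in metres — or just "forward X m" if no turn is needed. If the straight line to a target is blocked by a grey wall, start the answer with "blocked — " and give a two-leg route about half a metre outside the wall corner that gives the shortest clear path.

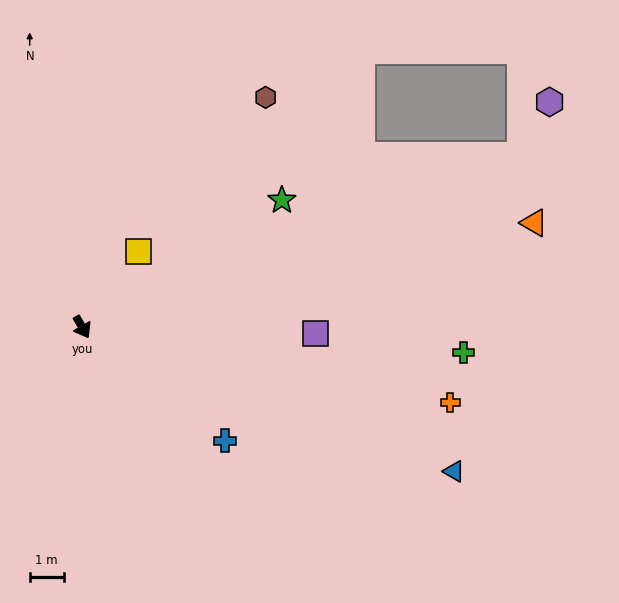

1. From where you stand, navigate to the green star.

turn left 92°, forward 6.9 m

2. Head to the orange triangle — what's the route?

turn left 73°, forward 13.6 m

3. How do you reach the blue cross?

turn left 21°, forward 5.4 m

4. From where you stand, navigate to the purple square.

turn left 59°, forward 6.9 m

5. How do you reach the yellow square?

turn left 113°, forward 2.8 m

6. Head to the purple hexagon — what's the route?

blocked — turn left 81°, forward 13.8 m, then turn left 42°, forward 1.8 m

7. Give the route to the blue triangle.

turn left 39°, forward 11.7 m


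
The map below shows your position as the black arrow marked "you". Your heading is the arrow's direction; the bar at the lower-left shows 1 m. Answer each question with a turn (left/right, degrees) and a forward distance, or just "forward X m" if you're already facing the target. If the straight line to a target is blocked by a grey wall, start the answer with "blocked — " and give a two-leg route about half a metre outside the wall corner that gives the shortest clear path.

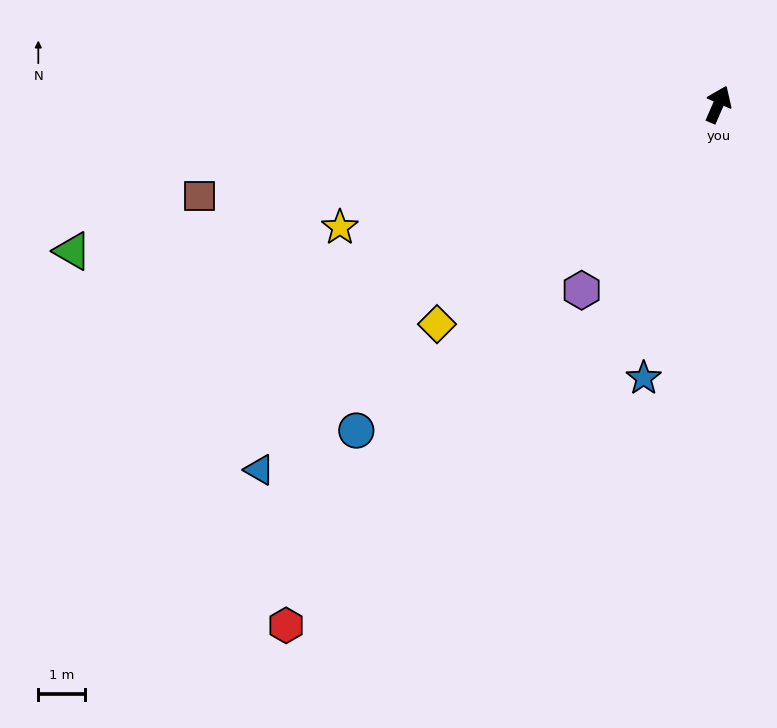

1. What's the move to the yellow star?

turn left 132°, forward 8.6 m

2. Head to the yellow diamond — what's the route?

turn left 152°, forward 7.7 m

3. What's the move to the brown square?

turn left 124°, forward 11.4 m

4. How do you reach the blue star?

turn right 172°, forward 6.1 m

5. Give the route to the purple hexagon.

turn left 167°, forward 5.0 m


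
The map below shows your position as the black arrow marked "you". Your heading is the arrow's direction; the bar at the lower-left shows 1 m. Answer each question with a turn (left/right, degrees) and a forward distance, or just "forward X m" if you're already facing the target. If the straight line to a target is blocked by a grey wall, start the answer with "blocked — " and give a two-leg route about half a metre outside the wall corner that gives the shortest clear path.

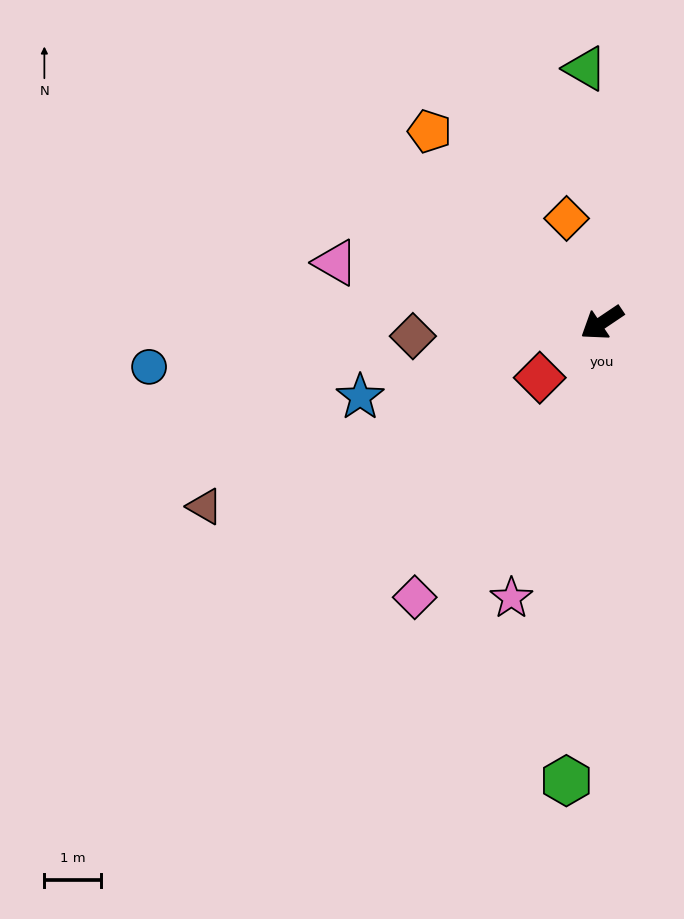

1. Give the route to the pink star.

turn left 38°, forward 5.2 m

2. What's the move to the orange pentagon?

turn right 82°, forward 4.6 m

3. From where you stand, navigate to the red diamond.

turn left 8°, forward 1.5 m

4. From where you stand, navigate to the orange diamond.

turn right 105°, forward 2.0 m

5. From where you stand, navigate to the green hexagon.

turn left 52°, forward 8.2 m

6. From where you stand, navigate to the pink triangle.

turn right 47°, forward 4.9 m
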